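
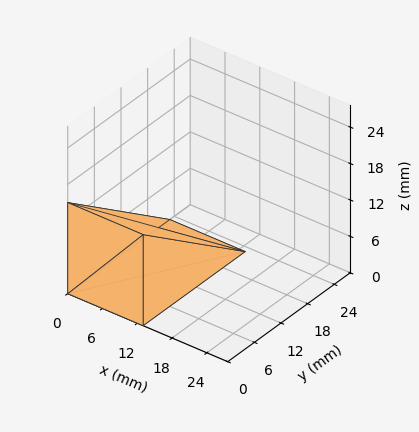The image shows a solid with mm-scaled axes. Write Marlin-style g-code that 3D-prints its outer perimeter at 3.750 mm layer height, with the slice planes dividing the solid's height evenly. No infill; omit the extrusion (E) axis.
Reading the render: the shape is a wedge (ramp): 13 × 23 mm base, rising to 15 mm along the y=0 edge and sloping linearly to z=0 at y=23 (dimensions read to the nearest mm from the axis ticks). For the g-code, the solid's height is divided into equal slices at the stated Δz and each level perimeter traced with G1 moves after a G0 lift.

; perimeter-only toolpath
G21 ; units = mm
G90 ; absolute positioning
G28 ; home
; layer 1
G0 Z3.750
G0 X0.000 Y0.000
G1 X13.000 Y0.000
G1 X13.000 Y17.250
G1 X0.000 Y17.250
G1 X0.000 Y0.000
; layer 2
G0 Z7.500
G0 X0.000 Y0.000
G1 X13.000 Y0.000
G1 X13.000 Y11.500
G1 X0.000 Y11.500
G1 X0.000 Y0.000
; layer 3
G0 Z11.250
G0 X0.000 Y0.000
G1 X13.000 Y0.000
G1 X13.000 Y5.750
G1 X0.000 Y5.750
G1 X0.000 Y0.000
M2 ; end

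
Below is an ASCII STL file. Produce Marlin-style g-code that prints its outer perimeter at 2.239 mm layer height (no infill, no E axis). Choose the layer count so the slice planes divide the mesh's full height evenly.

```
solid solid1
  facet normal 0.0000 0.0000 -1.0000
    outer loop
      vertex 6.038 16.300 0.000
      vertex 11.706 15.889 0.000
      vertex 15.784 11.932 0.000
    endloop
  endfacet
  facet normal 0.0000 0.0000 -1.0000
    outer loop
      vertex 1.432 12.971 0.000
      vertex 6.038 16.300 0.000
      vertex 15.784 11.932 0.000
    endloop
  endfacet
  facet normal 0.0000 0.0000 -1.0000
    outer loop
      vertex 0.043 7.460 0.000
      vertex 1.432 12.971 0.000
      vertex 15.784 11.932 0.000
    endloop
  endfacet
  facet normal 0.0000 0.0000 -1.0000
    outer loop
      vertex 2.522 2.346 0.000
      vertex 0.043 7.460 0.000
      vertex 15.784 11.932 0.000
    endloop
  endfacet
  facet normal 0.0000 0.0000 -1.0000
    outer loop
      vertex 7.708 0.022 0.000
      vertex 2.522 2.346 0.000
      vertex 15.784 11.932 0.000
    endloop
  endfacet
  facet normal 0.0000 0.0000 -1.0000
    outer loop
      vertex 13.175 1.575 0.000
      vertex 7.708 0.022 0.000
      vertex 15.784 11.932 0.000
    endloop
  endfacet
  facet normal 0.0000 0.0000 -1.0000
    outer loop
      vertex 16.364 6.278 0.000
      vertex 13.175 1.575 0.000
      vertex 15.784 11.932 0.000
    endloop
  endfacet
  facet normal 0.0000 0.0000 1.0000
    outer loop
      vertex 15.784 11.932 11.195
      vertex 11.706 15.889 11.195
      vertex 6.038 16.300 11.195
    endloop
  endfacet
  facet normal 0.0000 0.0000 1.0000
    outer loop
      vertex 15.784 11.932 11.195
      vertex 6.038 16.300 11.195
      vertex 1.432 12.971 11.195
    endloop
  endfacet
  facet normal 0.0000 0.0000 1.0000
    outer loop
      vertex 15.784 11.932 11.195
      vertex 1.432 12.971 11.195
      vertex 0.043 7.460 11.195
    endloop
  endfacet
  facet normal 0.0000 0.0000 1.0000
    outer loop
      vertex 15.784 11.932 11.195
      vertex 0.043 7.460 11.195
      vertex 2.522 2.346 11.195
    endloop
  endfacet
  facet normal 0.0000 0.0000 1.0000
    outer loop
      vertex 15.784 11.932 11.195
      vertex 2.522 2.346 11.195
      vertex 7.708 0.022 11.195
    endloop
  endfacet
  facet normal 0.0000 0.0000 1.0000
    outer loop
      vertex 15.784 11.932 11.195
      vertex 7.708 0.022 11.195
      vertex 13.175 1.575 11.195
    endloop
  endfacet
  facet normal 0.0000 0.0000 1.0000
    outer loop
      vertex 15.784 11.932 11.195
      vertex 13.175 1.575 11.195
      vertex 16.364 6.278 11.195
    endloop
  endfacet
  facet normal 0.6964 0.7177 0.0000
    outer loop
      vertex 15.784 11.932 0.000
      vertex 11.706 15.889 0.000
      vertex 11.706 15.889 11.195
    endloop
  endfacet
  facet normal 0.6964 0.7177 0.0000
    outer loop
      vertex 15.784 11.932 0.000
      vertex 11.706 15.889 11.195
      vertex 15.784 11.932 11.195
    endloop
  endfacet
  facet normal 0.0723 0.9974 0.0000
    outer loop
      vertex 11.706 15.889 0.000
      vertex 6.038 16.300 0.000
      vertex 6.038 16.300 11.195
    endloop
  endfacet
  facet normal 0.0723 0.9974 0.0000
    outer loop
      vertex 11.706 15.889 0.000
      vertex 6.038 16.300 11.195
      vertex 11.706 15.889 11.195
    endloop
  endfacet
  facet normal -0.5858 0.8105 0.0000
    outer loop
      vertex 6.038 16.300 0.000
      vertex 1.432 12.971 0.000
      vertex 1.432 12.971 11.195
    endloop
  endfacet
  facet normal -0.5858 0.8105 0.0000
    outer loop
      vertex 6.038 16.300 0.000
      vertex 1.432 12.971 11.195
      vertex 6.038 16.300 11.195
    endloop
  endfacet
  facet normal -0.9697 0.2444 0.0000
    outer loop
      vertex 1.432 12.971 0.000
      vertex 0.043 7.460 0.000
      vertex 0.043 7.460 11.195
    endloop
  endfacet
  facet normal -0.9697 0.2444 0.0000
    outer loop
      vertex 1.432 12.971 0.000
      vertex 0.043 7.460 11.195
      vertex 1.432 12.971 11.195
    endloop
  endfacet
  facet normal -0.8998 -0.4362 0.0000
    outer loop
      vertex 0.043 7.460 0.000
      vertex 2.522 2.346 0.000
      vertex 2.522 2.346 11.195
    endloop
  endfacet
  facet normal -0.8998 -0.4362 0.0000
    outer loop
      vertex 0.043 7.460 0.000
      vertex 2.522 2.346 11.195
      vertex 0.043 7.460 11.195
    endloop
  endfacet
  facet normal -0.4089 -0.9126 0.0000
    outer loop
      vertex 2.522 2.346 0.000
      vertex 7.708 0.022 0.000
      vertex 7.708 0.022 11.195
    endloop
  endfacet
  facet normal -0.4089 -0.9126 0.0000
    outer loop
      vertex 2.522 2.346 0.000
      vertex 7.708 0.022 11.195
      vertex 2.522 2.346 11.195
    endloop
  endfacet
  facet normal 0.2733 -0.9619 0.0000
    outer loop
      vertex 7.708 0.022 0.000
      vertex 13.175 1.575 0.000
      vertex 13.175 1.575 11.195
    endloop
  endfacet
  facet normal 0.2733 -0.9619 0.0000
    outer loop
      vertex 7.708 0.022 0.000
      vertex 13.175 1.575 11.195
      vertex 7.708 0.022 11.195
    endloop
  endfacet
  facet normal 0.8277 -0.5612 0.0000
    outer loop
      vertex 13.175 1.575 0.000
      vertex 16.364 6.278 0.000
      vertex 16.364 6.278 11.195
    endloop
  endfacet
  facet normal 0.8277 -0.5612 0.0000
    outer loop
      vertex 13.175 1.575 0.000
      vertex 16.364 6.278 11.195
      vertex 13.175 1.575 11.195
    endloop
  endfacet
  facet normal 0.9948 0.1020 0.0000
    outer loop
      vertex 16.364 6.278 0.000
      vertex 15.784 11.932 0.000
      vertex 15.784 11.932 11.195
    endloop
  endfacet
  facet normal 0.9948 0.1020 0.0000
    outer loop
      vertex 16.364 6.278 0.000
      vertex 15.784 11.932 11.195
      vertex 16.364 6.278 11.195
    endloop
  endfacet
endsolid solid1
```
; perimeter-only toolpath
G21 ; units = mm
G90 ; absolute positioning
G28 ; home
; layer 1
G0 Z2.239
G0 X15.784 Y11.932
G1 X11.706 Y15.889
G1 X6.038 Y16.300
G1 X1.432 Y12.971
G1 X0.043 Y7.460
G1 X2.522 Y2.346
G1 X7.708 Y0.022
G1 X13.175 Y1.575
G1 X16.364 Y6.278
G1 X15.784 Y11.932
; layer 2
G0 Z4.478
G0 X15.784 Y11.932
G1 X11.706 Y15.889
G1 X6.038 Y16.300
G1 X1.432 Y12.971
G1 X0.043 Y7.460
G1 X2.522 Y2.346
G1 X7.708 Y0.022
G1 X13.175 Y1.575
G1 X16.364 Y6.278
G1 X15.784 Y11.932
; layer 3
G0 Z6.717
G0 X15.784 Y11.932
G1 X11.706 Y15.889
G1 X6.038 Y16.300
G1 X1.432 Y12.971
G1 X0.043 Y7.460
G1 X2.522 Y2.346
G1 X7.708 Y0.022
G1 X13.175 Y1.575
G1 X16.364 Y6.278
G1 X15.784 Y11.932
; layer 4
G0 Z8.956
G0 X15.784 Y11.932
G1 X11.706 Y15.889
G1 X6.038 Y16.300
G1 X1.432 Y12.971
G1 X0.043 Y7.460
G1 X2.522 Y2.346
G1 X7.708 Y0.022
G1 X13.175 Y1.575
G1 X16.364 Y6.278
G1 X15.784 Y11.932
; layer 5
G0 Z11.195
G0 X15.784 Y11.932
G1 X11.706 Y15.889
G1 X6.038 Y16.300
G1 X1.432 Y12.971
G1 X0.043 Y7.460
G1 X2.522 Y2.346
G1 X7.708 Y0.022
G1 X13.175 Y1.575
G1 X16.364 Y6.278
G1 X15.784 Y11.932
M2 ; end

The solid is a regular 9-sided prism (a cylinder approximated with 9 flat sides), circumscribed radius ≈ 8.31 mm, height ≈ 11.2 mm. Slicing at Δz = 2.239 mm — 5 equal slices spanning the solid's height, so layer i sits at z = i·h/5 — gives 5 non-empty perimeters. Each is a 9-segment closed polygon; G0 lifts to the layer z and rapids to the start vertex, then G1 traces the edges.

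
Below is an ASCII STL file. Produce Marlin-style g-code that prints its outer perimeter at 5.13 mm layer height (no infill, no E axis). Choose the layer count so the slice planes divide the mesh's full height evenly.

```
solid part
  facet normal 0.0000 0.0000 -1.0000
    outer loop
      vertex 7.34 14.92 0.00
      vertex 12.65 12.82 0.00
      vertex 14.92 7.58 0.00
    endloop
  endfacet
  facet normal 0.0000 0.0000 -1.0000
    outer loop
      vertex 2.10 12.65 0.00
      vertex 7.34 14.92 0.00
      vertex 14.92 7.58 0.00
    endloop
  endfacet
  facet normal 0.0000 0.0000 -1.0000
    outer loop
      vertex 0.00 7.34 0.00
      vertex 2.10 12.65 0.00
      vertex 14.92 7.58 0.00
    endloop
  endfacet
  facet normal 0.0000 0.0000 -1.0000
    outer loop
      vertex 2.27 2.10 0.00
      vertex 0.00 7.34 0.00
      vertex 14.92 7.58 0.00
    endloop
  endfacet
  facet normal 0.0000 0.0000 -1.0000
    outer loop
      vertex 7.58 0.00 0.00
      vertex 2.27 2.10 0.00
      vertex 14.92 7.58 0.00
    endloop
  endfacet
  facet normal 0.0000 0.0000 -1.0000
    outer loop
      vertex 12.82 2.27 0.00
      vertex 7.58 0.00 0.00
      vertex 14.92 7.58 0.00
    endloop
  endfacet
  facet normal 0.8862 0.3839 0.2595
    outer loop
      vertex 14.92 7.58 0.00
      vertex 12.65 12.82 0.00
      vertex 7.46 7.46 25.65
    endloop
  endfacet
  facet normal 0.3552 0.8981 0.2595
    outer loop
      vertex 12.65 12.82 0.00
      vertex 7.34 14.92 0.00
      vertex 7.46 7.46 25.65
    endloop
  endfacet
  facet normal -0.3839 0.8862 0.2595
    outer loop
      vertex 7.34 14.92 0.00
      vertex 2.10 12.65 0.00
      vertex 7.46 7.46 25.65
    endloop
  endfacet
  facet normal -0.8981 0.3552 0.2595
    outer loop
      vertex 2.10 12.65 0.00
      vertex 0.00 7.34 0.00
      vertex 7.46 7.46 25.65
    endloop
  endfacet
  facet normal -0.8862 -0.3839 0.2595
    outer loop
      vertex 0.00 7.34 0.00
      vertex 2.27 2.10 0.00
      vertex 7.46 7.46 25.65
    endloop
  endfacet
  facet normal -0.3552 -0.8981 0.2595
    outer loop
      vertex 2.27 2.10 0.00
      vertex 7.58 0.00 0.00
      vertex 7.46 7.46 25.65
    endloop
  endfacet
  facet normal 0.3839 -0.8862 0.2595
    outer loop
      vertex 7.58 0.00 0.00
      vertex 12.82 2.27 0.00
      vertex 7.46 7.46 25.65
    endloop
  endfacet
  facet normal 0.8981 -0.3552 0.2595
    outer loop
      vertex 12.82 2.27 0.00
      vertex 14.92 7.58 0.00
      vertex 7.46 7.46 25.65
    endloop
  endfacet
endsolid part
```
; perimeter-only toolpath
G21 ; units = mm
G90 ; absolute positioning
G28 ; home
; layer 1
G0 Z5.13
G0 X13.43 Y7.56
G1 X11.61 Y11.75
G1 X7.36 Y13.43
G1 X3.17 Y11.61
G1 X1.49 Y7.36
G1 X3.31 Y3.17
G1 X7.56 Y1.49
G1 X11.75 Y3.31
G1 X13.43 Y7.56
; layer 2
G0 Z10.26
G0 X11.94 Y7.53
G1 X10.57 Y10.68
G1 X7.39 Y11.94
G1 X4.24 Y10.57
G1 X2.98 Y7.39
G1 X4.35 Y4.24
G1 X7.53 Y2.98
G1 X10.68 Y4.35
G1 X11.94 Y7.53
; layer 3
G0 Z15.39
G0 X10.44 Y7.51
G1 X9.54 Y9.60
G1 X7.41 Y10.44
G1 X5.32 Y9.54
G1 X4.48 Y7.41
G1 X5.38 Y5.32
G1 X7.51 Y4.48
G1 X9.60 Y5.38
G1 X10.44 Y7.51
; layer 4
G0 Z20.52
G0 X8.95 Y7.48
G1 X8.50 Y8.53
G1 X7.44 Y8.95
G1 X6.39 Y8.50
G1 X5.97 Y7.44
G1 X6.42 Y6.39
G1 X7.48 Y5.97
G1 X8.53 Y6.42
G1 X8.95 Y7.48
M2 ; end

The solid is a regular 8-sided pyramid, base circumscribed radius ≈ 7.46 mm, apex at z ≈ 25.6 mm. Slicing at Δz = 5.13 mm — 5 equal slices spanning the solid's height, so layer i sits at z = i·h/5 — gives 4 non-empty perimeters. Each is a 8-segment closed polygon; G0 lifts to the layer z and rapids to the start vertex, then G1 traces the edges. The cross-section shrinks linearly with z (the slice at the apex is degenerate and omitted).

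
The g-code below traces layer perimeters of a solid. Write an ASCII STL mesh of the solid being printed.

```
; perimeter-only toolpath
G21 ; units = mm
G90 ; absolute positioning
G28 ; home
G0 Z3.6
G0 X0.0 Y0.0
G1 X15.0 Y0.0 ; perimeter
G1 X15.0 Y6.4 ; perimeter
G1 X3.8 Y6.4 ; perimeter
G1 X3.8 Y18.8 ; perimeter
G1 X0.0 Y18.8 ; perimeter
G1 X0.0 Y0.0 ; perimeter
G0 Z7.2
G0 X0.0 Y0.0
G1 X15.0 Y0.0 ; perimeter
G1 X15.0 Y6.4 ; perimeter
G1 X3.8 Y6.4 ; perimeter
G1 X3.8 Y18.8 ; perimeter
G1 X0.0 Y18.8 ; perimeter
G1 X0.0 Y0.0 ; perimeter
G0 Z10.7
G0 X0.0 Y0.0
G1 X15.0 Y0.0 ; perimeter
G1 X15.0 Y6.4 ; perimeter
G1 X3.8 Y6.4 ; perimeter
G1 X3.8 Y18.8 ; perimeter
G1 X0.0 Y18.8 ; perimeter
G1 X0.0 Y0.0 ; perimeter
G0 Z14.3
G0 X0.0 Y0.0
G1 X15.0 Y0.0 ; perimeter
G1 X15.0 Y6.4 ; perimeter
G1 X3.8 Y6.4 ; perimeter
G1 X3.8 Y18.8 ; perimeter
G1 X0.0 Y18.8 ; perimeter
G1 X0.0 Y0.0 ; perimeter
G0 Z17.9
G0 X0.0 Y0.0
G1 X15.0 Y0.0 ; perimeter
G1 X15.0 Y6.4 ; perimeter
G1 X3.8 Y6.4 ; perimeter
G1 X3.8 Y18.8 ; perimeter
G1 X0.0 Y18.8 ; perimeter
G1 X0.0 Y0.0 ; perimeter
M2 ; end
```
solid part
  facet normal 0.0000 0.0000 -1.0000
    outer loop
      vertex 15.0 6.4 0.0
      vertex 15.0 0.0 0.0
      vertex 0.0 0.0 0.0
    endloop
  endfacet
  facet normal 0.0000 0.0000 -1.0000
    outer loop
      vertex 3.8 6.4 0.0
      vertex 15.0 6.4 0.0
      vertex 0.0 0.0 0.0
    endloop
  endfacet
  facet normal 0.0000 0.0000 -1.0000
    outer loop
      vertex 3.8 18.8 0.0
      vertex 3.8 6.4 0.0
      vertex 0.0 0.0 0.0
    endloop
  endfacet
  facet normal 0.0000 0.0000 -1.0000
    outer loop
      vertex 0.0 18.8 0.0
      vertex 3.8 18.8 0.0
      vertex 0.0 0.0 0.0
    endloop
  endfacet
  facet normal 0.0000 0.0000 1.0000
    outer loop
      vertex 0.0 0.0 17.9
      vertex 15.0 0.0 17.9
      vertex 15.0 6.4 17.9
    endloop
  endfacet
  facet normal 0.0000 0.0000 1.0000
    outer loop
      vertex 0.0 0.0 17.9
      vertex 15.0 6.4 17.9
      vertex 3.8 6.4 17.9
    endloop
  endfacet
  facet normal 0.0000 0.0000 1.0000
    outer loop
      vertex 0.0 0.0 17.9
      vertex 3.8 6.4 17.9
      vertex 3.8 18.8 17.9
    endloop
  endfacet
  facet normal 0.0000 0.0000 1.0000
    outer loop
      vertex 0.0 0.0 17.9
      vertex 3.8 18.8 17.9
      vertex 0.0 18.8 17.9
    endloop
  endfacet
  facet normal 0.0000 -1.0000 0.0000
    outer loop
      vertex 0.0 0.0 0.0
      vertex 15.0 0.0 0.0
      vertex 15.0 0.0 17.9
    endloop
  endfacet
  facet normal 0.0000 -1.0000 0.0000
    outer loop
      vertex 0.0 0.0 0.0
      vertex 15.0 0.0 17.9
      vertex 0.0 0.0 17.9
    endloop
  endfacet
  facet normal 1.0000 0.0000 0.0000
    outer loop
      vertex 15.0 0.0 0.0
      vertex 15.0 6.4 0.0
      vertex 15.0 6.4 17.9
    endloop
  endfacet
  facet normal 1.0000 0.0000 0.0000
    outer loop
      vertex 15.0 0.0 0.0
      vertex 15.0 6.4 17.9
      vertex 15.0 0.0 17.9
    endloop
  endfacet
  facet normal 0.0000 1.0000 0.0000
    outer loop
      vertex 15.0 6.4 0.0
      vertex 3.8 6.4 0.0
      vertex 3.8 6.4 17.9
    endloop
  endfacet
  facet normal 0.0000 1.0000 0.0000
    outer loop
      vertex 15.0 6.4 0.0
      vertex 3.8 6.4 17.9
      vertex 15.0 6.4 17.9
    endloop
  endfacet
  facet normal 1.0000 0.0000 0.0000
    outer loop
      vertex 3.8 6.4 0.0
      vertex 3.8 18.8 0.0
      vertex 3.8 18.8 17.9
    endloop
  endfacet
  facet normal 1.0000 0.0000 0.0000
    outer loop
      vertex 3.8 6.4 0.0
      vertex 3.8 18.8 17.9
      vertex 3.8 6.4 17.9
    endloop
  endfacet
  facet normal 0.0000 1.0000 0.0000
    outer loop
      vertex 3.8 18.8 0.0
      vertex 0.0 18.8 0.0
      vertex 0.0 18.8 17.9
    endloop
  endfacet
  facet normal 0.0000 1.0000 0.0000
    outer loop
      vertex 3.8 18.8 0.0
      vertex 0.0 18.8 17.9
      vertex 3.8 18.8 17.9
    endloop
  endfacet
  facet normal -1.0000 0.0000 0.0000
    outer loop
      vertex 0.0 18.8 0.0
      vertex 0.0 0.0 0.0
      vertex 0.0 0.0 17.9
    endloop
  endfacet
  facet normal -1.0000 0.0000 0.0000
    outer loop
      vertex 0.0 18.8 0.0
      vertex 0.0 0.0 17.9
      vertex 0.0 18.8 17.9
    endloop
  endfacet
endsolid part

The G0 Z moves step by Δz≈3.6 mm. Every layer's G1 loop is the same polygon, so the solid is a straight extrusion of it from z=0 to z≈17.9. Closing with flat bottom and top caps and triangulating gives 20 facets — an L-shaped prism: outer 15 × 18.8 mm, arm thicknesses ≈ 6.4 mm (horizontal) and 3.8 mm (vertical), extruded 17.9 mm in z.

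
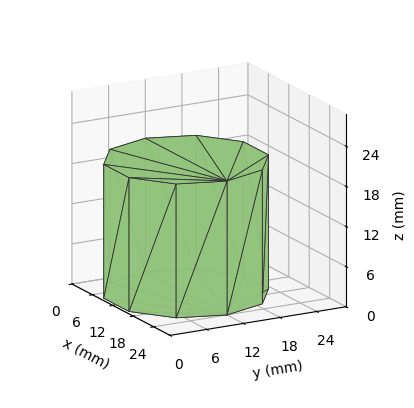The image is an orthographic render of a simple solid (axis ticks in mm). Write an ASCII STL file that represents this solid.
Reading the render: the shape is a regular 10-sided prism (a cylinder approximated with 10 flat sides), circumscribed radius ≈ 12 mm, height ≈ 20 mm (dimensions read to the nearest mm from the axis ticks). For the STL, each face is triangulated and given an outward normal.

solid part
  facet normal 0.0000 0.0000 -1.0000
    outer loop
      vertex 15.71 23.41 0.00
      vertex 21.71 19.05 0.00
      vertex 24.00 12.00 0.00
    endloop
  endfacet
  facet normal 0.0000 0.0000 -1.0000
    outer loop
      vertex 8.29 23.41 0.00
      vertex 15.71 23.41 0.00
      vertex 24.00 12.00 0.00
    endloop
  endfacet
  facet normal 0.0000 0.0000 -1.0000
    outer loop
      vertex 2.29 19.05 0.00
      vertex 8.29 23.41 0.00
      vertex 24.00 12.00 0.00
    endloop
  endfacet
  facet normal 0.0000 0.0000 -1.0000
    outer loop
      vertex 0.00 12.00 0.00
      vertex 2.29 19.05 0.00
      vertex 24.00 12.00 0.00
    endloop
  endfacet
  facet normal 0.0000 0.0000 -1.0000
    outer loop
      vertex 2.29 4.95 0.00
      vertex 0.00 12.00 0.00
      vertex 24.00 12.00 0.00
    endloop
  endfacet
  facet normal 0.0000 0.0000 -1.0000
    outer loop
      vertex 8.29 0.59 0.00
      vertex 2.29 4.95 0.00
      vertex 24.00 12.00 0.00
    endloop
  endfacet
  facet normal 0.0000 0.0000 -1.0000
    outer loop
      vertex 15.71 0.59 0.00
      vertex 8.29 0.59 0.00
      vertex 24.00 12.00 0.00
    endloop
  endfacet
  facet normal 0.0000 0.0000 -1.0000
    outer loop
      vertex 21.71 4.95 0.00
      vertex 15.71 0.59 0.00
      vertex 24.00 12.00 0.00
    endloop
  endfacet
  facet normal 0.0000 0.0000 1.0000
    outer loop
      vertex 24.00 12.00 20.00
      vertex 21.71 19.05 20.00
      vertex 15.71 23.41 20.00
    endloop
  endfacet
  facet normal 0.0000 0.0000 1.0000
    outer loop
      vertex 24.00 12.00 20.00
      vertex 15.71 23.41 20.00
      vertex 8.29 23.41 20.00
    endloop
  endfacet
  facet normal 0.0000 0.0000 1.0000
    outer loop
      vertex 24.00 12.00 20.00
      vertex 8.29 23.41 20.00
      vertex 2.29 19.05 20.00
    endloop
  endfacet
  facet normal 0.0000 0.0000 1.0000
    outer loop
      vertex 24.00 12.00 20.00
      vertex 2.29 19.05 20.00
      vertex 0.00 12.00 20.00
    endloop
  endfacet
  facet normal 0.0000 0.0000 1.0000
    outer loop
      vertex 24.00 12.00 20.00
      vertex 0.00 12.00 20.00
      vertex 2.29 4.95 20.00
    endloop
  endfacet
  facet normal 0.0000 0.0000 1.0000
    outer loop
      vertex 24.00 12.00 20.00
      vertex 2.29 4.95 20.00
      vertex 8.29 0.59 20.00
    endloop
  endfacet
  facet normal 0.0000 0.0000 1.0000
    outer loop
      vertex 24.00 12.00 20.00
      vertex 8.29 0.59 20.00
      vertex 15.71 0.59 20.00
    endloop
  endfacet
  facet normal 0.0000 0.0000 1.0000
    outer loop
      vertex 24.00 12.00 20.00
      vertex 15.71 0.59 20.00
      vertex 21.71 4.95 20.00
    endloop
  endfacet
  facet normal 0.9511 0.3089 0.0000
    outer loop
      vertex 24.00 12.00 0.00
      vertex 21.71 19.05 0.00
      vertex 21.71 19.05 20.00
    endloop
  endfacet
  facet normal 0.9511 0.3089 0.0000
    outer loop
      vertex 24.00 12.00 0.00
      vertex 21.71 19.05 20.00
      vertex 24.00 12.00 20.00
    endloop
  endfacet
  facet normal 0.5879 0.8090 0.0000
    outer loop
      vertex 21.71 19.05 0.00
      vertex 15.71 23.41 0.00
      vertex 15.71 23.41 20.00
    endloop
  endfacet
  facet normal 0.5879 0.8090 0.0000
    outer loop
      vertex 21.71 19.05 0.00
      vertex 15.71 23.41 20.00
      vertex 21.71 19.05 20.00
    endloop
  endfacet
  facet normal 0.0000 1.0000 0.0000
    outer loop
      vertex 15.71 23.41 0.00
      vertex 8.29 23.41 0.00
      vertex 8.29 23.41 20.00
    endloop
  endfacet
  facet normal 0.0000 1.0000 0.0000
    outer loop
      vertex 15.71 23.41 0.00
      vertex 8.29 23.41 20.00
      vertex 15.71 23.41 20.00
    endloop
  endfacet
  facet normal -0.5879 0.8090 0.0000
    outer loop
      vertex 8.29 23.41 0.00
      vertex 2.29 19.05 0.00
      vertex 2.29 19.05 20.00
    endloop
  endfacet
  facet normal -0.5879 0.8090 0.0000
    outer loop
      vertex 8.29 23.41 0.00
      vertex 2.29 19.05 20.00
      vertex 8.29 23.41 20.00
    endloop
  endfacet
  facet normal -0.9511 0.3089 0.0000
    outer loop
      vertex 2.29 19.05 0.00
      vertex 0.00 12.00 0.00
      vertex 0.00 12.00 20.00
    endloop
  endfacet
  facet normal -0.9511 0.3089 0.0000
    outer loop
      vertex 2.29 19.05 0.00
      vertex 0.00 12.00 20.00
      vertex 2.29 19.05 20.00
    endloop
  endfacet
  facet normal -0.9511 -0.3089 0.0000
    outer loop
      vertex 0.00 12.00 0.00
      vertex 2.29 4.95 0.00
      vertex 2.29 4.95 20.00
    endloop
  endfacet
  facet normal -0.9511 -0.3089 0.0000
    outer loop
      vertex 0.00 12.00 0.00
      vertex 2.29 4.95 20.00
      vertex 0.00 12.00 20.00
    endloop
  endfacet
  facet normal -0.5879 -0.8090 0.0000
    outer loop
      vertex 2.29 4.95 0.00
      vertex 8.29 0.59 0.00
      vertex 8.29 0.59 20.00
    endloop
  endfacet
  facet normal -0.5879 -0.8090 0.0000
    outer loop
      vertex 2.29 4.95 0.00
      vertex 8.29 0.59 20.00
      vertex 2.29 4.95 20.00
    endloop
  endfacet
  facet normal 0.0000 -1.0000 0.0000
    outer loop
      vertex 8.29 0.59 0.00
      vertex 15.71 0.59 0.00
      vertex 15.71 0.59 20.00
    endloop
  endfacet
  facet normal 0.0000 -1.0000 0.0000
    outer loop
      vertex 8.29 0.59 0.00
      vertex 15.71 0.59 20.00
      vertex 8.29 0.59 20.00
    endloop
  endfacet
  facet normal 0.5879 -0.8090 0.0000
    outer loop
      vertex 15.71 0.59 0.00
      vertex 21.71 4.95 0.00
      vertex 21.71 4.95 20.00
    endloop
  endfacet
  facet normal 0.5879 -0.8090 0.0000
    outer loop
      vertex 15.71 0.59 0.00
      vertex 21.71 4.95 20.00
      vertex 15.71 0.59 20.00
    endloop
  endfacet
  facet normal 0.9511 -0.3089 0.0000
    outer loop
      vertex 21.71 4.95 0.00
      vertex 24.00 12.00 0.00
      vertex 24.00 12.00 20.00
    endloop
  endfacet
  facet normal 0.9511 -0.3089 0.0000
    outer loop
      vertex 21.71 4.95 0.00
      vertex 24.00 12.00 20.00
      vertex 21.71 4.95 20.00
    endloop
  endfacet
endsolid part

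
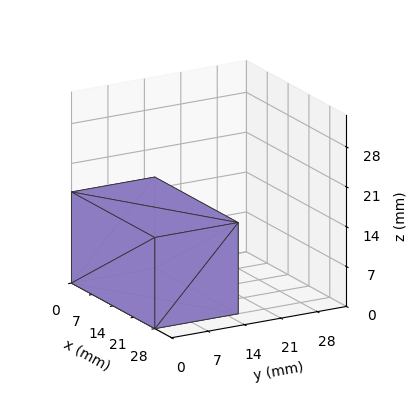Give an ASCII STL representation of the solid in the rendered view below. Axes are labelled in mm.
Reading the render: the shape is a rectangular box, roughly 28 × 16 mm footprint and 16 mm tall (dimensions read to the nearest mm from the axis ticks). For the STL, each face is triangulated and given an outward normal.

solid part
  facet normal 0.0000 0.0000 -1.0000
    outer loop
      vertex 28.00 16.00 0.00
      vertex 28.00 0.00 0.00
      vertex 0.00 0.00 0.00
    endloop
  endfacet
  facet normal 0.0000 0.0000 -1.0000
    outer loop
      vertex 0.00 16.00 0.00
      vertex 28.00 16.00 0.00
      vertex 0.00 0.00 0.00
    endloop
  endfacet
  facet normal 0.0000 0.0000 1.0000
    outer loop
      vertex 0.00 0.00 16.00
      vertex 28.00 0.00 16.00
      vertex 28.00 16.00 16.00
    endloop
  endfacet
  facet normal 0.0000 0.0000 1.0000
    outer loop
      vertex 0.00 0.00 16.00
      vertex 28.00 16.00 16.00
      vertex 0.00 16.00 16.00
    endloop
  endfacet
  facet normal 0.0000 -1.0000 0.0000
    outer loop
      vertex 0.00 0.00 0.00
      vertex 28.00 0.00 0.00
      vertex 28.00 0.00 16.00
    endloop
  endfacet
  facet normal 0.0000 -1.0000 0.0000
    outer loop
      vertex 0.00 0.00 0.00
      vertex 28.00 0.00 16.00
      vertex 0.00 0.00 16.00
    endloop
  endfacet
  facet normal 0.0000 1.0000 0.0000
    outer loop
      vertex 28.00 16.00 16.00
      vertex 28.00 16.00 0.00
      vertex 0.00 16.00 0.00
    endloop
  endfacet
  facet normal 0.0000 1.0000 0.0000
    outer loop
      vertex 0.00 16.00 16.00
      vertex 28.00 16.00 16.00
      vertex 0.00 16.00 0.00
    endloop
  endfacet
  facet normal -1.0000 0.0000 0.0000
    outer loop
      vertex 0.00 16.00 16.00
      vertex 0.00 16.00 0.00
      vertex 0.00 0.00 0.00
    endloop
  endfacet
  facet normal -1.0000 0.0000 0.0000
    outer loop
      vertex 0.00 0.00 16.00
      vertex 0.00 16.00 16.00
      vertex 0.00 0.00 0.00
    endloop
  endfacet
  facet normal 1.0000 0.0000 0.0000
    outer loop
      vertex 28.00 0.00 0.00
      vertex 28.00 16.00 0.00
      vertex 28.00 16.00 16.00
    endloop
  endfacet
  facet normal 1.0000 0.0000 0.0000
    outer loop
      vertex 28.00 0.00 0.00
      vertex 28.00 16.00 16.00
      vertex 28.00 0.00 16.00
    endloop
  endfacet
endsolid part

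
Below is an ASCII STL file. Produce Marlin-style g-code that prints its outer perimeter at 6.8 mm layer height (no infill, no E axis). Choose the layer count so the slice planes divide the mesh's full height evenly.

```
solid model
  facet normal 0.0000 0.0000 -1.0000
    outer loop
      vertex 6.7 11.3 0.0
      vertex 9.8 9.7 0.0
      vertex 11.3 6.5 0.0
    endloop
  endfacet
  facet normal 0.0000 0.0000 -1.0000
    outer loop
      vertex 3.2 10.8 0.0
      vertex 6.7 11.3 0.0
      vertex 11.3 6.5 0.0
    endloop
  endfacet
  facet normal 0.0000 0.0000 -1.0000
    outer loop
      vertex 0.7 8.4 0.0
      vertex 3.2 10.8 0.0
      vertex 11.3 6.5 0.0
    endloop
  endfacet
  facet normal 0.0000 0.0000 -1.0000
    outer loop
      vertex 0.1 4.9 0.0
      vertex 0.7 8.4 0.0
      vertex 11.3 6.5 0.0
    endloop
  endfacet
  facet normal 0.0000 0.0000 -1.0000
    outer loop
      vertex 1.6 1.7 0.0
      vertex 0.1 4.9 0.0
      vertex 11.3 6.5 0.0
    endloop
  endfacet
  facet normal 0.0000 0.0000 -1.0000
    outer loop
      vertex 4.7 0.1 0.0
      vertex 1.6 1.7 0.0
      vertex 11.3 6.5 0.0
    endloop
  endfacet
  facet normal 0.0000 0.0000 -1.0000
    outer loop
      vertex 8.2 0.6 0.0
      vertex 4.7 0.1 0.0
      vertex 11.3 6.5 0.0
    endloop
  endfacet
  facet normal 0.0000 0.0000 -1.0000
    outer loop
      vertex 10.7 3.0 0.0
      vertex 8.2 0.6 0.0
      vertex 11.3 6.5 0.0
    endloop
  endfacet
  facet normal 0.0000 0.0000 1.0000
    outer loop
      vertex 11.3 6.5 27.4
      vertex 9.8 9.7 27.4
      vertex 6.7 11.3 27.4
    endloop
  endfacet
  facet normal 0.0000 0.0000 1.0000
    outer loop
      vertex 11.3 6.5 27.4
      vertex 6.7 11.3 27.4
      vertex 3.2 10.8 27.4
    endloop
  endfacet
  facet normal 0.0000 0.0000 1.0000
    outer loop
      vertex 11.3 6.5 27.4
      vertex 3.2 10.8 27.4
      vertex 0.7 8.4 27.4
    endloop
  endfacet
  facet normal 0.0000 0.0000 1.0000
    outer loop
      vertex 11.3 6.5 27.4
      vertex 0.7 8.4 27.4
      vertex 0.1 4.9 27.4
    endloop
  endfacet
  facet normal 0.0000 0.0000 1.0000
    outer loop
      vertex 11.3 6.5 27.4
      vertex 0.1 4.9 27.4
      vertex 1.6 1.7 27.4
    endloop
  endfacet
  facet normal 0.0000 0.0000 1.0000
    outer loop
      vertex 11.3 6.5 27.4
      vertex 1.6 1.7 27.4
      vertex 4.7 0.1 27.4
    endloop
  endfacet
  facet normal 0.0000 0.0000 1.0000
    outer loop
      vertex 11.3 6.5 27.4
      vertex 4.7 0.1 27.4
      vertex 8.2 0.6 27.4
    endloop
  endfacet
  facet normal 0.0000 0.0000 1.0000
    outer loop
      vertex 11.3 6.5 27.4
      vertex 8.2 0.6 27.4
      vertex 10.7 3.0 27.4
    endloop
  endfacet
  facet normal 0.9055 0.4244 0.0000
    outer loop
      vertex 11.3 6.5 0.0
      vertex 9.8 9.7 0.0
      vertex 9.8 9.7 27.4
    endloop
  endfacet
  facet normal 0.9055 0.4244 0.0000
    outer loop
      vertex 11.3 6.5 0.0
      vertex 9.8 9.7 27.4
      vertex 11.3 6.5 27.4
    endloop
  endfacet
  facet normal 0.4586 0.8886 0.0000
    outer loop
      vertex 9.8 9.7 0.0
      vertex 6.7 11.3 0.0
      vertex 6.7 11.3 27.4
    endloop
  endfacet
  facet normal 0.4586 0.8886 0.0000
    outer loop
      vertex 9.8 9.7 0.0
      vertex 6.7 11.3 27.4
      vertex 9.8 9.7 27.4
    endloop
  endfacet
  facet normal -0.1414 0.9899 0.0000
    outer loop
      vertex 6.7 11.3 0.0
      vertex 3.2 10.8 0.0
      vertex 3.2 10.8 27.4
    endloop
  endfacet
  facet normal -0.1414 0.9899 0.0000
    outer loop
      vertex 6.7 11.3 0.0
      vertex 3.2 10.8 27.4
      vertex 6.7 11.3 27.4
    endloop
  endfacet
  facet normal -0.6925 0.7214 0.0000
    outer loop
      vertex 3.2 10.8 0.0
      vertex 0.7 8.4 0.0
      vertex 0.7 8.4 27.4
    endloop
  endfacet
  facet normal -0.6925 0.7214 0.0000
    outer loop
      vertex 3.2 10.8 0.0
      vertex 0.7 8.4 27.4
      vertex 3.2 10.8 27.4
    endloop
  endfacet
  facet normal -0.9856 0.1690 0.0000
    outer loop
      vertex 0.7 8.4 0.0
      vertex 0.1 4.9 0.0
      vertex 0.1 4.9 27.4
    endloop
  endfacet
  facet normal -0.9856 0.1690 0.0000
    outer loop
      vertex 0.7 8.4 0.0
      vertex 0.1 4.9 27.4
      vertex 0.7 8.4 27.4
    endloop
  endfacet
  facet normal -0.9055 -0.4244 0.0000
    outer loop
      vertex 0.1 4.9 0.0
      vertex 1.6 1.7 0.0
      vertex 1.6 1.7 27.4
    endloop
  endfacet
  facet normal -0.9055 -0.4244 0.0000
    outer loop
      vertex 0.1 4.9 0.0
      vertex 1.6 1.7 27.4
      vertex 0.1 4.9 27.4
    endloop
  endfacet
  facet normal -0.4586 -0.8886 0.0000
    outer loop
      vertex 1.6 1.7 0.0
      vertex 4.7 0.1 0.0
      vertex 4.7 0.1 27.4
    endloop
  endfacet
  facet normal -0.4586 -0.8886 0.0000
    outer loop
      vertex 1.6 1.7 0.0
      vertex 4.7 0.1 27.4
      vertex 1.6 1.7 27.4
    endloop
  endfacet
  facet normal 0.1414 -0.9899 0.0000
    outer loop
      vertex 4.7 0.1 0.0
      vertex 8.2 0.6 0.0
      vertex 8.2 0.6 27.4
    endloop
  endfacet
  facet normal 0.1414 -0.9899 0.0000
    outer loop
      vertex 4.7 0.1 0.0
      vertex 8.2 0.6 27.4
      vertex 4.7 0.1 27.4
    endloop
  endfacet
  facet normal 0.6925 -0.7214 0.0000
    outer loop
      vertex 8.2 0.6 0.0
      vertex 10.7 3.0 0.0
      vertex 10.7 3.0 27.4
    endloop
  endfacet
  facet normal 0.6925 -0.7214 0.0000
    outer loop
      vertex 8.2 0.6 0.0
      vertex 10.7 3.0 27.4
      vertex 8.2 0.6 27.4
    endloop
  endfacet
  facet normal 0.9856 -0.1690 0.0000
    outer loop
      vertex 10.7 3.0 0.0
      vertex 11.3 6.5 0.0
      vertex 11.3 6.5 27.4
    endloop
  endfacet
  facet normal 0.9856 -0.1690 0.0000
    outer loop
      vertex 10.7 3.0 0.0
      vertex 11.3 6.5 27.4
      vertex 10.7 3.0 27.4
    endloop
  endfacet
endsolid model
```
; perimeter-only toolpath
G21 ; units = mm
G90 ; absolute positioning
G28 ; home
; layer 1
G0 Z6.8
G0 X11.3 Y6.5
G1 X9.8 Y9.7
G1 X6.7 Y11.3
G1 X3.2 Y10.8
G1 X0.7 Y8.4
G1 X0.1 Y4.9
G1 X1.6 Y1.7
G1 X4.7 Y0.1
G1 X8.2 Y0.6
G1 X10.7 Y3.0
G1 X11.3 Y6.5
; layer 2
G0 Z13.7
G0 X11.3 Y6.5
G1 X9.8 Y9.7
G1 X6.7 Y11.3
G1 X3.2 Y10.8
G1 X0.7 Y8.4
G1 X0.1 Y4.9
G1 X1.6 Y1.7
G1 X4.7 Y0.1
G1 X8.2 Y0.6
G1 X10.7 Y3.0
G1 X11.3 Y6.5
; layer 3
G0 Z20.5
G0 X11.3 Y6.5
G1 X9.8 Y9.7
G1 X6.7 Y11.3
G1 X3.2 Y10.8
G1 X0.7 Y8.4
G1 X0.1 Y4.9
G1 X1.6 Y1.7
G1 X4.7 Y0.1
G1 X8.2 Y0.6
G1 X10.7 Y3.0
G1 X11.3 Y6.5
; layer 4
G0 Z27.4
G0 X11.3 Y6.5
G1 X9.8 Y9.7
G1 X6.7 Y11.3
G1 X3.2 Y10.8
G1 X0.7 Y8.4
G1 X0.1 Y4.9
G1 X1.6 Y1.7
G1 X4.7 Y0.1
G1 X8.2 Y0.6
G1 X10.7 Y3.0
G1 X11.3 Y6.5
M2 ; end

The solid is a regular 10-sided prism (a cylinder approximated with 10 flat sides), circumscribed radius ≈ 5.7 mm, height ≈ 27.4 mm. Slicing at Δz = 6.8 mm — 4 equal slices spanning the solid's height, so layer i sits at z = i·h/4 — gives 4 non-empty perimeters. Each is a 10-segment closed polygon; G0 lifts to the layer z and rapids to the start vertex, then G1 traces the edges.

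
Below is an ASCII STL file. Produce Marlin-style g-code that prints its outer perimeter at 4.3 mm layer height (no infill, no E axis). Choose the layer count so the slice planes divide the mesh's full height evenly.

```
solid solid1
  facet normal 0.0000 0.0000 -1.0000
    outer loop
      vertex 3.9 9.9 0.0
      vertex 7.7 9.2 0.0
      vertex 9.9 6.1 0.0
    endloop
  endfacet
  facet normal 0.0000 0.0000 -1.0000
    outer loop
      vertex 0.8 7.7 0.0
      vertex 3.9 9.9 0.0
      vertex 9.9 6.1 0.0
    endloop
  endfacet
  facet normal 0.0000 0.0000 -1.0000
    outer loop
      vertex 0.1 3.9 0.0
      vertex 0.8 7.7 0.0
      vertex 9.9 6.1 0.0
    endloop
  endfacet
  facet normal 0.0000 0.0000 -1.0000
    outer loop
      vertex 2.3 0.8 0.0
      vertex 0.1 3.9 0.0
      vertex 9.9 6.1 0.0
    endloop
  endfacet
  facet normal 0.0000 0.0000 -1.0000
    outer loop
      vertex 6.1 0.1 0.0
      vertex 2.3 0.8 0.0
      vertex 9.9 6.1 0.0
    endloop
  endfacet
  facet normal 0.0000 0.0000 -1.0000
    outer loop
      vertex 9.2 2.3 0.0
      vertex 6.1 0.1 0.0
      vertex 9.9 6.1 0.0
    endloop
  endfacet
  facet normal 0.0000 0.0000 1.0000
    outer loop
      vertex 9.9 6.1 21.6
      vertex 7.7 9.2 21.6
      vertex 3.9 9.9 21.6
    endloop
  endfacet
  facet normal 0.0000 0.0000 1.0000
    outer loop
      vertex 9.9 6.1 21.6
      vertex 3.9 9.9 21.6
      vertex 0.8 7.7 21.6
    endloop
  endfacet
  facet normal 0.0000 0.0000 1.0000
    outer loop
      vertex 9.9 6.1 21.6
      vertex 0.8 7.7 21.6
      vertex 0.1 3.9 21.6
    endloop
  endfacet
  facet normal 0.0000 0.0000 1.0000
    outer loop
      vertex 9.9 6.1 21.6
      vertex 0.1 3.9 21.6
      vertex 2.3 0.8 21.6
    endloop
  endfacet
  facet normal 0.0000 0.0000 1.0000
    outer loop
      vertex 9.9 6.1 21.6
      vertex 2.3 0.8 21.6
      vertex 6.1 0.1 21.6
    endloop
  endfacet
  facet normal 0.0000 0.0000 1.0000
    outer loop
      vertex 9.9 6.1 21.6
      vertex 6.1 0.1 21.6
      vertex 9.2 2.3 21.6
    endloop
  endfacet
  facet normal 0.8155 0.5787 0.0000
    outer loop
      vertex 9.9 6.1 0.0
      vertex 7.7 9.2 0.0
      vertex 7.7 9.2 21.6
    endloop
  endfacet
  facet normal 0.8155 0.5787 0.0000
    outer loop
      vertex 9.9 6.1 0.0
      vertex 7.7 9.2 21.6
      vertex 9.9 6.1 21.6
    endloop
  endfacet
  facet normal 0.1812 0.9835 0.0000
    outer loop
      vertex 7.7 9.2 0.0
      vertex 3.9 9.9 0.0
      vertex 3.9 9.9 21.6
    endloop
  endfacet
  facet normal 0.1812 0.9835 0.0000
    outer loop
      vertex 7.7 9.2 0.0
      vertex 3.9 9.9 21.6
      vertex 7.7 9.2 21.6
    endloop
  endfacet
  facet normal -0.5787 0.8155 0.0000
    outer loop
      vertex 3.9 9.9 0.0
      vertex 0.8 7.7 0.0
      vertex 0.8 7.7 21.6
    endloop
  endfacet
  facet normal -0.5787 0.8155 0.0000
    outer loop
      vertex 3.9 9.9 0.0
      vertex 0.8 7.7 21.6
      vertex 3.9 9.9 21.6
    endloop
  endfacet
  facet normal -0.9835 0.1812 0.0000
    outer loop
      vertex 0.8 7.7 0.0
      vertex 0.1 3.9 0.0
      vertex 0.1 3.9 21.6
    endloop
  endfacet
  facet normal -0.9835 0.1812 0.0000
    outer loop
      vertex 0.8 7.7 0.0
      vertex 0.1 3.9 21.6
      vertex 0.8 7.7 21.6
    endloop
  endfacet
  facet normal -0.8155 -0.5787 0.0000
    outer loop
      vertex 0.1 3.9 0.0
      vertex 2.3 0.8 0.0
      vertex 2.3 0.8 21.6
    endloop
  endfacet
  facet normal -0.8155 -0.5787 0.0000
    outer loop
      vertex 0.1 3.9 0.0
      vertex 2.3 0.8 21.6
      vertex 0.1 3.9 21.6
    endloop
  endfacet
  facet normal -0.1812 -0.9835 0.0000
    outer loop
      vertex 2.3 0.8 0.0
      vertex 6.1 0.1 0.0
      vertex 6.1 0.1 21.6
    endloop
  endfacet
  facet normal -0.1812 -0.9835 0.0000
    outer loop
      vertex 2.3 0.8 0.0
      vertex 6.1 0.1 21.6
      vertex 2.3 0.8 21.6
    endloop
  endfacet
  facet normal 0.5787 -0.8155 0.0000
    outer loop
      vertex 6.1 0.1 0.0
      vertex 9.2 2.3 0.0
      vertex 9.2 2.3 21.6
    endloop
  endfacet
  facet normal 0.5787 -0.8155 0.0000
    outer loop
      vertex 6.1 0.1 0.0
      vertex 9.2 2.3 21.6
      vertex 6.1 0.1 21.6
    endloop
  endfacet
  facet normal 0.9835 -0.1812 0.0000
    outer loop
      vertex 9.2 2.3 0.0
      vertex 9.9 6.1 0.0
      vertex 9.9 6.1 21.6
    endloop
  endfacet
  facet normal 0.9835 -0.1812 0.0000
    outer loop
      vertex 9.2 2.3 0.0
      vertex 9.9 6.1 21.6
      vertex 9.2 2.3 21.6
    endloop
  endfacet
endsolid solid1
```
; perimeter-only toolpath
G21 ; units = mm
G90 ; absolute positioning
G28 ; home
; layer 1
G0 Z4.3
G0 X9.9 Y6.1
G1 X7.7 Y9.2
G1 X3.9 Y9.9
G1 X0.8 Y7.7
G1 X0.1 Y3.9
G1 X2.3 Y0.8
G1 X6.1 Y0.1
G1 X9.2 Y2.3
G1 X9.9 Y6.1
; layer 2
G0 Z8.6
G0 X9.9 Y6.1
G1 X7.7 Y9.2
G1 X3.9 Y9.9
G1 X0.8 Y7.7
G1 X0.1 Y3.9
G1 X2.3 Y0.8
G1 X6.1 Y0.1
G1 X9.2 Y2.3
G1 X9.9 Y6.1
; layer 3
G0 Z13.0
G0 X9.9 Y6.1
G1 X7.7 Y9.2
G1 X3.9 Y9.9
G1 X0.8 Y7.7
G1 X0.1 Y3.9
G1 X2.3 Y0.8
G1 X6.1 Y0.1
G1 X9.2 Y2.3
G1 X9.9 Y6.1
; layer 4
G0 Z17.3
G0 X9.9 Y6.1
G1 X7.7 Y9.2
G1 X3.9 Y9.9
G1 X0.8 Y7.7
G1 X0.1 Y3.9
G1 X2.3 Y0.8
G1 X6.1 Y0.1
G1 X9.2 Y2.3
G1 X9.9 Y6.1
; layer 5
G0 Z21.6
G0 X9.9 Y6.1
G1 X7.7 Y9.2
G1 X3.9 Y9.9
G1 X0.8 Y7.7
G1 X0.1 Y3.9
G1 X2.3 Y0.8
G1 X6.1 Y0.1
G1 X9.2 Y2.3
G1 X9.9 Y6.1
M2 ; end

The solid is a regular 8-sided prism (a cylinder approximated with 8 flat sides), circumscribed radius ≈ 5 mm, height ≈ 21.6 mm. Slicing at Δz = 4.3 mm — 5 equal slices spanning the solid's height, so layer i sits at z = i·h/5 — gives 5 non-empty perimeters. Each is a 8-segment closed polygon; G0 lifts to the layer z and rapids to the start vertex, then G1 traces the edges.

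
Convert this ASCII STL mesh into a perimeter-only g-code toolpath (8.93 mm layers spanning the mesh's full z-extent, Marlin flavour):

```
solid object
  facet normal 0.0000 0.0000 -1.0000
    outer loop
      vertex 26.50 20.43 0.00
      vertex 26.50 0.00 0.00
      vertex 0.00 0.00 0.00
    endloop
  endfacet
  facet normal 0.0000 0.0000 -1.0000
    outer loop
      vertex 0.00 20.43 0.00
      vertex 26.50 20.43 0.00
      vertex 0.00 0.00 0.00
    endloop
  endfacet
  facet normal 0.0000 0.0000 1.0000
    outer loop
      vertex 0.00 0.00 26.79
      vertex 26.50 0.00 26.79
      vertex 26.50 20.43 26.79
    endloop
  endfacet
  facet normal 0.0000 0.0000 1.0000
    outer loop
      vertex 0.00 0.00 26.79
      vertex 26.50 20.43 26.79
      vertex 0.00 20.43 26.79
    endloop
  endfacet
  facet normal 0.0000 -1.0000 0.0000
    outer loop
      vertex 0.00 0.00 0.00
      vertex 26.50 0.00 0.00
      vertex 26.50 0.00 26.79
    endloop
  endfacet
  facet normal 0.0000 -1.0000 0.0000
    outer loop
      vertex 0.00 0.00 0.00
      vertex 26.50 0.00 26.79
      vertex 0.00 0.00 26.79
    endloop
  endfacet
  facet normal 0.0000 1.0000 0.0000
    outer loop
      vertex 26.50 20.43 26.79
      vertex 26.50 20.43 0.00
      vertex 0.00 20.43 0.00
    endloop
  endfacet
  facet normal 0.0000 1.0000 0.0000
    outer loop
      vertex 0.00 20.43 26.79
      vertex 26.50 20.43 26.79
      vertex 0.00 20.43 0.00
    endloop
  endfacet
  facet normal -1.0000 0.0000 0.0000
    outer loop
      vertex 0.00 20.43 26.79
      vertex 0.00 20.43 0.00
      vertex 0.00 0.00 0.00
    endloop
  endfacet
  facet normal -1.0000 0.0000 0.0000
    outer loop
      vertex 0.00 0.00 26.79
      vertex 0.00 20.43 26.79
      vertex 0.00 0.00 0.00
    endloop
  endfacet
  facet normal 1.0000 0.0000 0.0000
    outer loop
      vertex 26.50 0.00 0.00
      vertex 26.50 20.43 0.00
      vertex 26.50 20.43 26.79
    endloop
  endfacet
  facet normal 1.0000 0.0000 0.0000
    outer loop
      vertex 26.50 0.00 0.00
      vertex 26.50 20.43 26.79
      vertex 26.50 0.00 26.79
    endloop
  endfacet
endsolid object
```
; perimeter-only toolpath
G21 ; units = mm
G90 ; absolute positioning
G28 ; home
; layer 1
G0 Z8.93
G0 X0.00 Y0.00
G1 X26.50 Y0.00
G1 X26.50 Y20.43
G1 X0.00 Y20.43
G1 X0.00 Y0.00
; layer 2
G0 Z17.86
G0 X0.00 Y0.00
G1 X26.50 Y0.00
G1 X26.50 Y20.43
G1 X0.00 Y20.43
G1 X0.00 Y0.00
; layer 3
G0 Z26.79
G0 X0.00 Y0.00
G1 X26.50 Y0.00
G1 X26.50 Y20.43
G1 X0.00 Y20.43
G1 X0.00 Y0.00
M2 ; end

The solid is a rectangular box, roughly 26.5 × 20.4 mm footprint and 26.8 mm tall. Slicing at Δz = 8.93 mm — 3 equal slices spanning the solid's height, so layer i sits at z = i·h/3 — gives 3 non-empty perimeters. Each is a 4-segment closed polygon; G0 lifts to the layer z and rapids to the start vertex, then G1 traces the edges.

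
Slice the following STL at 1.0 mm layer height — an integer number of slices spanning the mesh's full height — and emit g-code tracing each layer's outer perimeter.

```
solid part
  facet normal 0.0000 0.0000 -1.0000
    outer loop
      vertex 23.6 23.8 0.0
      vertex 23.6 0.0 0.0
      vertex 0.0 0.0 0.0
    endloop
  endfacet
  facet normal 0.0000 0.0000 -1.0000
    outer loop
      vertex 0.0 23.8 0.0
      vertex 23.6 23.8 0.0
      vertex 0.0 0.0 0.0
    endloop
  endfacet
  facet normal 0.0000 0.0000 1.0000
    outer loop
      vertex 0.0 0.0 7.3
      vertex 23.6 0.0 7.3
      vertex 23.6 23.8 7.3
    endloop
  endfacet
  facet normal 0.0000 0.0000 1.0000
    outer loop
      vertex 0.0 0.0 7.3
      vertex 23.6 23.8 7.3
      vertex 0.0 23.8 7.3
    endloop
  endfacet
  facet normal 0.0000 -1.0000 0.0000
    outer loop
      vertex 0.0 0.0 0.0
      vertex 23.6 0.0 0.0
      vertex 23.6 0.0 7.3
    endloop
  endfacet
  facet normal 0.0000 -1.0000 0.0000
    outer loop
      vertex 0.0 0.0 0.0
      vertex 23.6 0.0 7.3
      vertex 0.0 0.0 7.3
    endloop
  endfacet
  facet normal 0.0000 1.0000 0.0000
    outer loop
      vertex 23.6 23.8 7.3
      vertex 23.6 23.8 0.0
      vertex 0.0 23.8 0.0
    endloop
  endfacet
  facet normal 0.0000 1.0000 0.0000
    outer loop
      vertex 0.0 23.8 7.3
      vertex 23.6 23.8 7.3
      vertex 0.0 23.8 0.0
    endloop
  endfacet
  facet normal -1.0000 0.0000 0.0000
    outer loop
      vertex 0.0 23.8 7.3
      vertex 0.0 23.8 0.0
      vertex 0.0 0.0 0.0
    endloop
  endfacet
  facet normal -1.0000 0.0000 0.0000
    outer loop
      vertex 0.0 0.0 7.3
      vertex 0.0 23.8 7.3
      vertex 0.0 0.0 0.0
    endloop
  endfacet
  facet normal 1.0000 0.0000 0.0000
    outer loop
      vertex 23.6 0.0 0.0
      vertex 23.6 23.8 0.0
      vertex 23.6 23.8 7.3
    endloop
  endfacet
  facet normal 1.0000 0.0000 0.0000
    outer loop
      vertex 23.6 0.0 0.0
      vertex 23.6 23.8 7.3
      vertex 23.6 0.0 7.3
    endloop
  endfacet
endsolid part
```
; perimeter-only toolpath
G21 ; units = mm
G90 ; absolute positioning
G28 ; home
; layer 1
G0 Z1.0
G0 X0.0 Y0.0
G1 X23.6 Y0.0
G1 X23.6 Y23.8
G1 X0.0 Y23.8
G1 X0.0 Y0.0
; layer 2
G0 Z2.1
G0 X0.0 Y0.0
G1 X23.6 Y0.0
G1 X23.6 Y23.8
G1 X0.0 Y23.8
G1 X0.0 Y0.0
; layer 3
G0 Z3.1
G0 X0.0 Y0.0
G1 X23.6 Y0.0
G1 X23.6 Y23.8
G1 X0.0 Y23.8
G1 X0.0 Y0.0
; layer 4
G0 Z4.2
G0 X0.0 Y0.0
G1 X23.6 Y0.0
G1 X23.6 Y23.8
G1 X0.0 Y23.8
G1 X0.0 Y0.0
; layer 5
G0 Z5.2
G0 X0.0 Y0.0
G1 X23.6 Y0.0
G1 X23.6 Y23.8
G1 X0.0 Y23.8
G1 X0.0 Y0.0
; layer 6
G0 Z6.3
G0 X0.0 Y0.0
G1 X23.6 Y0.0
G1 X23.6 Y23.8
G1 X0.0 Y23.8
G1 X0.0 Y0.0
; layer 7
G0 Z7.3
G0 X0.0 Y0.0
G1 X23.6 Y0.0
G1 X23.6 Y23.8
G1 X0.0 Y23.8
G1 X0.0 Y0.0
M2 ; end

The solid is a rectangular box, roughly 23.6 × 23.8 mm footprint and 7.3 mm tall. Slicing at Δz = 1.0 mm — 7 equal slices spanning the solid's height, so layer i sits at z = i·h/7 — gives 7 non-empty perimeters. Each is a 4-segment closed polygon; G0 lifts to the layer z and rapids to the start vertex, then G1 traces the edges.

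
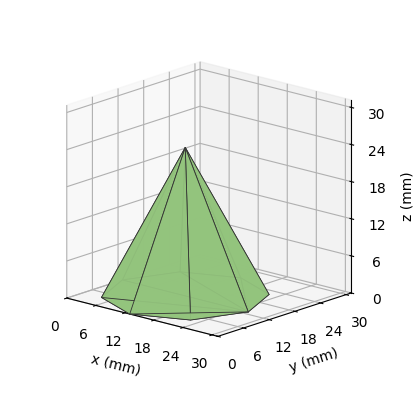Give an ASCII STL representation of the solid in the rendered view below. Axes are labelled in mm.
Reading the render: the shape is a regular 8-sided pyramid, base circumscribed radius ≈ 13 mm, apex at z ≈ 24 mm (dimensions read to the nearest mm from the axis ticks). For the STL, each face is triangulated and given an outward normal.

solid part
  facet normal 0.0000 0.0000 -1.0000
    outer loop
      vertex 13.000 26.000 0.000
      vertex 22.192 22.192 0.000
      vertex 26.000 13.000 0.000
    endloop
  endfacet
  facet normal 0.0000 0.0000 -1.0000
    outer loop
      vertex 3.808 22.192 0.000
      vertex 13.000 26.000 0.000
      vertex 26.000 13.000 0.000
    endloop
  endfacet
  facet normal 0.0000 0.0000 -1.0000
    outer loop
      vertex 0.000 13.000 0.000
      vertex 3.808 22.192 0.000
      vertex 26.000 13.000 0.000
    endloop
  endfacet
  facet normal 0.0000 0.0000 -1.0000
    outer loop
      vertex 3.808 3.808 0.000
      vertex 0.000 13.000 0.000
      vertex 26.000 13.000 0.000
    endloop
  endfacet
  facet normal 0.0000 0.0000 -1.0000
    outer loop
      vertex 13.000 0.000 0.000
      vertex 3.808 3.808 0.000
      vertex 26.000 13.000 0.000
    endloop
  endfacet
  facet normal 0.0000 0.0000 -1.0000
    outer loop
      vertex 22.192 3.808 0.000
      vertex 13.000 0.000 0.000
      vertex 26.000 13.000 0.000
    endloop
  endfacet
  facet normal 0.8262 0.3423 0.4475
    outer loop
      vertex 26.000 13.000 0.000
      vertex 22.192 22.192 0.000
      vertex 13.000 13.000 24.000
    endloop
  endfacet
  facet normal 0.3423 0.8262 0.4475
    outer loop
      vertex 22.192 22.192 0.000
      vertex 13.000 26.000 0.000
      vertex 13.000 13.000 24.000
    endloop
  endfacet
  facet normal -0.3423 0.8262 0.4475
    outer loop
      vertex 13.000 26.000 0.000
      vertex 3.808 22.192 0.000
      vertex 13.000 13.000 24.000
    endloop
  endfacet
  facet normal -0.8262 0.3423 0.4475
    outer loop
      vertex 3.808 22.192 0.000
      vertex 0.000 13.000 0.000
      vertex 13.000 13.000 24.000
    endloop
  endfacet
  facet normal -0.8262 -0.3423 0.4475
    outer loop
      vertex 0.000 13.000 0.000
      vertex 3.808 3.808 0.000
      vertex 13.000 13.000 24.000
    endloop
  endfacet
  facet normal -0.3423 -0.8262 0.4475
    outer loop
      vertex 3.808 3.808 0.000
      vertex 13.000 0.000 0.000
      vertex 13.000 13.000 24.000
    endloop
  endfacet
  facet normal 0.3423 -0.8262 0.4475
    outer loop
      vertex 13.000 0.000 0.000
      vertex 22.192 3.808 0.000
      vertex 13.000 13.000 24.000
    endloop
  endfacet
  facet normal 0.8262 -0.3423 0.4475
    outer loop
      vertex 22.192 3.808 0.000
      vertex 26.000 13.000 0.000
      vertex 13.000 13.000 24.000
    endloop
  endfacet
endsolid part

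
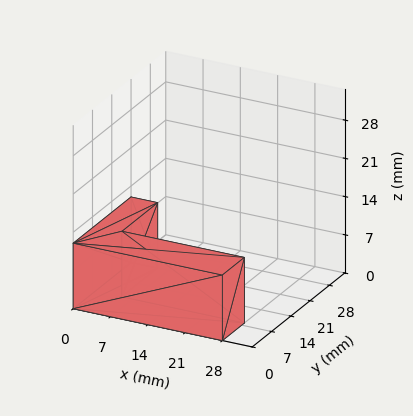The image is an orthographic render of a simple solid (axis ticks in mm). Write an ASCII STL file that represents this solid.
Reading the render: the shape is an L-shaped prism: outer 28 × 21 mm, arm thicknesses ≈ 8 mm (horizontal) and 5 mm (vertical), extruded 12 mm in z (dimensions read to the nearest mm from the axis ticks). For the STL, each face is triangulated and given an outward normal.

solid part
  facet normal 0.0000 0.0000 -1.0000
    outer loop
      vertex 28.000 8.000 0.000
      vertex 28.000 0.000 0.000
      vertex 0.000 0.000 0.000
    endloop
  endfacet
  facet normal 0.0000 0.0000 -1.0000
    outer loop
      vertex 5.000 8.000 0.000
      vertex 28.000 8.000 0.000
      vertex 0.000 0.000 0.000
    endloop
  endfacet
  facet normal 0.0000 0.0000 -1.0000
    outer loop
      vertex 5.000 21.000 0.000
      vertex 5.000 8.000 0.000
      vertex 0.000 0.000 0.000
    endloop
  endfacet
  facet normal 0.0000 0.0000 -1.0000
    outer loop
      vertex 0.000 21.000 0.000
      vertex 5.000 21.000 0.000
      vertex 0.000 0.000 0.000
    endloop
  endfacet
  facet normal 0.0000 0.0000 1.0000
    outer loop
      vertex 0.000 0.000 12.000
      vertex 28.000 0.000 12.000
      vertex 28.000 8.000 12.000
    endloop
  endfacet
  facet normal 0.0000 0.0000 1.0000
    outer loop
      vertex 0.000 0.000 12.000
      vertex 28.000 8.000 12.000
      vertex 5.000 8.000 12.000
    endloop
  endfacet
  facet normal 0.0000 0.0000 1.0000
    outer loop
      vertex 0.000 0.000 12.000
      vertex 5.000 8.000 12.000
      vertex 5.000 21.000 12.000
    endloop
  endfacet
  facet normal 0.0000 0.0000 1.0000
    outer loop
      vertex 0.000 0.000 12.000
      vertex 5.000 21.000 12.000
      vertex 0.000 21.000 12.000
    endloop
  endfacet
  facet normal 0.0000 -1.0000 0.0000
    outer loop
      vertex 0.000 0.000 0.000
      vertex 28.000 0.000 0.000
      vertex 28.000 0.000 12.000
    endloop
  endfacet
  facet normal 0.0000 -1.0000 0.0000
    outer loop
      vertex 0.000 0.000 0.000
      vertex 28.000 0.000 12.000
      vertex 0.000 0.000 12.000
    endloop
  endfacet
  facet normal 1.0000 0.0000 0.0000
    outer loop
      vertex 28.000 0.000 0.000
      vertex 28.000 8.000 0.000
      vertex 28.000 8.000 12.000
    endloop
  endfacet
  facet normal 1.0000 0.0000 0.0000
    outer loop
      vertex 28.000 0.000 0.000
      vertex 28.000 8.000 12.000
      vertex 28.000 0.000 12.000
    endloop
  endfacet
  facet normal 0.0000 1.0000 0.0000
    outer loop
      vertex 28.000 8.000 0.000
      vertex 5.000 8.000 0.000
      vertex 5.000 8.000 12.000
    endloop
  endfacet
  facet normal 0.0000 1.0000 0.0000
    outer loop
      vertex 28.000 8.000 0.000
      vertex 5.000 8.000 12.000
      vertex 28.000 8.000 12.000
    endloop
  endfacet
  facet normal 1.0000 0.0000 0.0000
    outer loop
      vertex 5.000 8.000 0.000
      vertex 5.000 21.000 0.000
      vertex 5.000 21.000 12.000
    endloop
  endfacet
  facet normal 1.0000 0.0000 0.0000
    outer loop
      vertex 5.000 8.000 0.000
      vertex 5.000 21.000 12.000
      vertex 5.000 8.000 12.000
    endloop
  endfacet
  facet normal 0.0000 1.0000 0.0000
    outer loop
      vertex 5.000 21.000 0.000
      vertex 0.000 21.000 0.000
      vertex 0.000 21.000 12.000
    endloop
  endfacet
  facet normal 0.0000 1.0000 0.0000
    outer loop
      vertex 5.000 21.000 0.000
      vertex 0.000 21.000 12.000
      vertex 5.000 21.000 12.000
    endloop
  endfacet
  facet normal -1.0000 0.0000 0.0000
    outer loop
      vertex 0.000 21.000 0.000
      vertex 0.000 0.000 0.000
      vertex 0.000 0.000 12.000
    endloop
  endfacet
  facet normal -1.0000 0.0000 0.0000
    outer loop
      vertex 0.000 21.000 0.000
      vertex 0.000 0.000 12.000
      vertex 0.000 21.000 12.000
    endloop
  endfacet
endsolid part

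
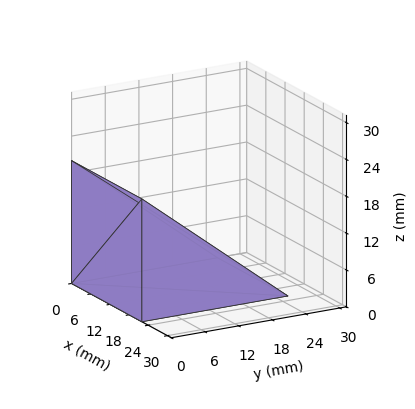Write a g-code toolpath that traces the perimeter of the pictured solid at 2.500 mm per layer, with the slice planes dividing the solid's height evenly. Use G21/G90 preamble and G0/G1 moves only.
Reading the render: the shape is a wedge (ramp): 22 × 26 mm base, rising to 20 mm along the y=0 edge and sloping linearly to z=0 at y=26 (dimensions read to the nearest mm from the axis ticks). For the g-code, the solid's height is divided into equal slices at the stated Δz and each level perimeter traced with G1 moves after a G0 lift.

; perimeter-only toolpath
G21 ; units = mm
G90 ; absolute positioning
G28 ; home
; layer 1
G0 Z2.500
G0 X0.000 Y0.000
G1 X22.000 Y0.000
G1 X22.000 Y22.750
G1 X0.000 Y22.750
G1 X0.000 Y0.000
; layer 2
G0 Z5.000
G0 X0.000 Y0.000
G1 X22.000 Y0.000
G1 X22.000 Y19.500
G1 X0.000 Y19.500
G1 X0.000 Y0.000
; layer 3
G0 Z7.500
G0 X0.000 Y0.000
G1 X22.000 Y0.000
G1 X22.000 Y16.250
G1 X0.000 Y16.250
G1 X0.000 Y0.000
; layer 4
G0 Z10.000
G0 X0.000 Y0.000
G1 X22.000 Y0.000
G1 X22.000 Y13.000
G1 X0.000 Y13.000
G1 X0.000 Y0.000
; layer 5
G0 Z12.500
G0 X0.000 Y0.000
G1 X22.000 Y0.000
G1 X22.000 Y9.750
G1 X0.000 Y9.750
G1 X0.000 Y0.000
; layer 6
G0 Z15.000
G0 X0.000 Y0.000
G1 X22.000 Y0.000
G1 X22.000 Y6.500
G1 X0.000 Y6.500
G1 X0.000 Y0.000
; layer 7
G0 Z17.500
G0 X0.000 Y0.000
G1 X22.000 Y0.000
G1 X22.000 Y3.250
G1 X0.000 Y3.250
G1 X0.000 Y0.000
M2 ; end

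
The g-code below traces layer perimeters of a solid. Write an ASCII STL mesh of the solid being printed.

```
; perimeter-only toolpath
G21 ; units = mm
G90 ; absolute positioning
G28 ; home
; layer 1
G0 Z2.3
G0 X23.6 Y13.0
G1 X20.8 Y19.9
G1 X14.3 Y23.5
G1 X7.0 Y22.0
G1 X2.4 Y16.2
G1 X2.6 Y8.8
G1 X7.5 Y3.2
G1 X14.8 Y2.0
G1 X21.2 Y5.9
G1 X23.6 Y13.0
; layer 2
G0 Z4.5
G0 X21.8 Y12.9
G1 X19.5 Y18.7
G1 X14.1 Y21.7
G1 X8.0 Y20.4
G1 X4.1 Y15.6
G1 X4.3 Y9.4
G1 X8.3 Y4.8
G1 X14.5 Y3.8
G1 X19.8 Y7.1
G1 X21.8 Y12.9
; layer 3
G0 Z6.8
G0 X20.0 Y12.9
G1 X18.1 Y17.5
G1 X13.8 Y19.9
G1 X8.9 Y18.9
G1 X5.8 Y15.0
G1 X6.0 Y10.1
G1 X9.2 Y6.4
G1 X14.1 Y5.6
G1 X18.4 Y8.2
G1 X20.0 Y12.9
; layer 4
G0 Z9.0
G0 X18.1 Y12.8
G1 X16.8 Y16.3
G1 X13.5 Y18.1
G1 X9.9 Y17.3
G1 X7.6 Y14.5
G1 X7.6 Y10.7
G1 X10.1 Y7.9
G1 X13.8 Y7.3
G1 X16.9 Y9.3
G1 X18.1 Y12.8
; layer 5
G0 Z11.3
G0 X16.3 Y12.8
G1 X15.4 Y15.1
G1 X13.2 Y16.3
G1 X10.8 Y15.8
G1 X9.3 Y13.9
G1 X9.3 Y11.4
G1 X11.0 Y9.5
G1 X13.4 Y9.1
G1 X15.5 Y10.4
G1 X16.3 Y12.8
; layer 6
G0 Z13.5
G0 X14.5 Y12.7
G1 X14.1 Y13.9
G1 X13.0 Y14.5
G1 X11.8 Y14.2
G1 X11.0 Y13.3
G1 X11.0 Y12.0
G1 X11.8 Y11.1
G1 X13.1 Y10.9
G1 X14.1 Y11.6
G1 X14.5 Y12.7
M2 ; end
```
solid part
  facet normal 0.0000 0.0000 -1.0000
    outer loop
      vertex 14.6 25.3 0.0
      vertex 22.2 21.1 0.0
      vertex 25.4 13.0 0.0
    endloop
  endfacet
  facet normal 0.0000 0.0000 -1.0000
    outer loop
      vertex 6.1 23.5 0.0
      vertex 14.6 25.3 0.0
      vertex 25.4 13.0 0.0
    endloop
  endfacet
  facet normal 0.0000 0.0000 -1.0000
    outer loop
      vertex 0.7 16.8 0.0
      vertex 6.1 23.5 0.0
      vertex 25.4 13.0 0.0
    endloop
  endfacet
  facet normal 0.0000 0.0000 -1.0000
    outer loop
      vertex 0.9 8.1 0.0
      vertex 0.7 16.8 0.0
      vertex 25.4 13.0 0.0
    endloop
  endfacet
  facet normal 0.0000 0.0000 -1.0000
    outer loop
      vertex 6.6 1.6 0.0
      vertex 0.9 8.1 0.0
      vertex 25.4 13.0 0.0
    endloop
  endfacet
  facet normal 0.0000 0.0000 -1.0000
    outer loop
      vertex 15.2 0.2 0.0
      vertex 6.6 1.6 0.0
      vertex 25.4 13.0 0.0
    endloop
  endfacet
  facet normal 0.0000 0.0000 -1.0000
    outer loop
      vertex 22.6 4.8 0.0
      vertex 15.2 0.2 0.0
      vertex 25.4 13.0 0.0
    endloop
  endfacet
  facet normal 0.7424 0.2933 0.6023
    outer loop
      vertex 25.4 13.0 0.0
      vertex 22.2 21.1 0.0
      vertex 12.7 12.7 15.8
    endloop
  endfacet
  facet normal 0.3858 0.6981 0.6031
    outer loop
      vertex 22.2 21.1 0.0
      vertex 14.6 25.3 0.0
      vertex 12.7 12.7 15.8
    endloop
  endfacet
  facet normal -0.1653 0.7807 0.6027
    outer loop
      vertex 14.6 25.3 0.0
      vertex 6.1 23.5 0.0
      vertex 12.7 12.7 15.8
    endloop
  endfacet
  facet normal -0.6216 0.5010 0.6021
    outer loop
      vertex 6.1 23.5 0.0
      vertex 0.7 16.8 0.0
      vertex 12.7 12.7 15.8
    endloop
  endfacet
  facet normal -0.7985 -0.0184 0.6017
    outer loop
      vertex 0.7 16.8 0.0
      vertex 0.9 8.1 0.0
      vertex 12.7 12.7 15.8
    endloop
  endfacet
  facet normal -0.6005 -0.5266 0.6018
    outer loop
      vertex 0.9 8.1 0.0
      vertex 6.6 1.6 0.0
      vertex 12.7 12.7 15.8
    endloop
  endfacet
  facet normal -0.1282 -0.7875 0.6028
    outer loop
      vertex 6.6 1.6 0.0
      vertex 15.2 0.2 0.0
      vertex 12.7 12.7 15.8
    endloop
  endfacet
  facet normal 0.4212 -0.6777 0.6028
    outer loop
      vertex 15.2 0.2 0.0
      vertex 22.6 4.8 0.0
      vertex 12.7 12.7 15.8
    endloop
  endfacet
  facet normal 0.7554 -0.2580 0.6023
    outer loop
      vertex 22.6 4.8 0.0
      vertex 25.4 13.0 0.0
      vertex 12.7 12.7 15.8
    endloop
  endfacet
endsolid part

The G0 Z moves step by Δz≈2.3 mm. The G1 loops shrink linearly with z, so the solid tapers from its base footprint up to z≈15.8. Closing with a flat bottom cap and the tapered top and triangulating gives 16 facets — a regular 9-sided pyramid, base circumscribed radius ≈ 12.7 mm, apex at z ≈ 15.8 mm.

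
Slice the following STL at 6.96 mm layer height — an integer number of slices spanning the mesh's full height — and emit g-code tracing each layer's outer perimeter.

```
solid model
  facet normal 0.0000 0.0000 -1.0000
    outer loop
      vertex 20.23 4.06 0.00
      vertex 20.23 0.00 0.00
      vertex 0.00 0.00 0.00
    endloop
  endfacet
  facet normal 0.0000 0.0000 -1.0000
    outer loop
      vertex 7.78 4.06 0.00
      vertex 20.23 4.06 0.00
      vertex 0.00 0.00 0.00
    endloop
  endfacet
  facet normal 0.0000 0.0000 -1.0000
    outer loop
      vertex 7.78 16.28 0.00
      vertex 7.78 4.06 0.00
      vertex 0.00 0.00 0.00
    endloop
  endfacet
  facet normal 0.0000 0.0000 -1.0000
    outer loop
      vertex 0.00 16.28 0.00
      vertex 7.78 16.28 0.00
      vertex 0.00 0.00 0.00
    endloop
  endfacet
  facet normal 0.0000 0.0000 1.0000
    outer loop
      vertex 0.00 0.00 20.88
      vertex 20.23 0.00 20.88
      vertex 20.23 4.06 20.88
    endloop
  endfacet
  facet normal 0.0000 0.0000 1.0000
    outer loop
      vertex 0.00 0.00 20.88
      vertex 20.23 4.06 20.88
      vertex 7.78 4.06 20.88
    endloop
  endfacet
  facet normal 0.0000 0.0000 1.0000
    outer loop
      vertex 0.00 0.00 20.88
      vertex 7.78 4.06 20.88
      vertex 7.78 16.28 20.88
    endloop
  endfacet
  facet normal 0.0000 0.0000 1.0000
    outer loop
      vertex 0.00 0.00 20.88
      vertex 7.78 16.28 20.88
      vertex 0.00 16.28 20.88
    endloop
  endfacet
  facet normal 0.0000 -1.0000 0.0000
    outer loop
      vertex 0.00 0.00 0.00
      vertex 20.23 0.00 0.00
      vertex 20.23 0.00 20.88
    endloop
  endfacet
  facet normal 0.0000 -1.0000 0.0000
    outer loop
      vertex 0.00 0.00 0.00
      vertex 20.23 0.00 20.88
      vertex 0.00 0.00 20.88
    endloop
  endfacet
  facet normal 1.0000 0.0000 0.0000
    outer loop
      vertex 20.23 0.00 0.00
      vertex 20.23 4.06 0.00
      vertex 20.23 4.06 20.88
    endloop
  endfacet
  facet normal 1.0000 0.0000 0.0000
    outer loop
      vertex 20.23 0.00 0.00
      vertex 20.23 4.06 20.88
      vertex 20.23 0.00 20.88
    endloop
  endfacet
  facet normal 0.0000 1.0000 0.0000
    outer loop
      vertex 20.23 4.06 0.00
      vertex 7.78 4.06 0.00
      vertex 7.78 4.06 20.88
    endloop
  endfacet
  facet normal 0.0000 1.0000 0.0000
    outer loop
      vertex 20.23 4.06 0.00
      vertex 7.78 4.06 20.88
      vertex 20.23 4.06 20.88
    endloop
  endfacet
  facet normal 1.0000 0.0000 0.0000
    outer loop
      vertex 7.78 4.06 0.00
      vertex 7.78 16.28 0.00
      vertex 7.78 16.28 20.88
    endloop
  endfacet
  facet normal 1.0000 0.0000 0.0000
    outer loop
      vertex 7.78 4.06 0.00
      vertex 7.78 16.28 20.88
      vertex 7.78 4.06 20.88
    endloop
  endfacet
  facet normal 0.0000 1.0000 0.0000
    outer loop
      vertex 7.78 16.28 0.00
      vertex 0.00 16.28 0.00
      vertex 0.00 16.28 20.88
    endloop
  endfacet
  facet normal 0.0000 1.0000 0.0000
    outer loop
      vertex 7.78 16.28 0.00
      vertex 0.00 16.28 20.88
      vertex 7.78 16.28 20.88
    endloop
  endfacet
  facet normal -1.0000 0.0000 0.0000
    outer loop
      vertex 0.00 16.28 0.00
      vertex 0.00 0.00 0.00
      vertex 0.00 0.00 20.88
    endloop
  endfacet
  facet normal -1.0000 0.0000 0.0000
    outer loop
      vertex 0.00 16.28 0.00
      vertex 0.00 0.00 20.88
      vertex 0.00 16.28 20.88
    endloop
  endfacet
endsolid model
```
; perimeter-only toolpath
G21 ; units = mm
G90 ; absolute positioning
G28 ; home
; layer 1
G0 Z6.96
G0 X0.00 Y0.00
G1 X20.23 Y0.00
G1 X20.23 Y4.06
G1 X7.78 Y4.06
G1 X7.78 Y16.28
G1 X0.00 Y16.28
G1 X0.00 Y0.00
; layer 2
G0 Z13.92
G0 X0.00 Y0.00
G1 X20.23 Y0.00
G1 X20.23 Y4.06
G1 X7.78 Y4.06
G1 X7.78 Y16.28
G1 X0.00 Y16.28
G1 X0.00 Y0.00
; layer 3
G0 Z20.88
G0 X0.00 Y0.00
G1 X20.23 Y0.00
G1 X20.23 Y4.06
G1 X7.78 Y4.06
G1 X7.78 Y16.28
G1 X0.00 Y16.28
G1 X0.00 Y0.00
M2 ; end

The solid is an L-shaped prism: outer 20.2 × 16.3 mm, arm thicknesses ≈ 4.06 mm (horizontal) and 7.78 mm (vertical), extruded 20.9 mm in z. Slicing at Δz = 6.96 mm — 3 equal slices spanning the solid's height, so layer i sits at z = i·h/3 — gives 3 non-empty perimeters. Each is a 6-segment closed polygon; G0 lifts to the layer z and rapids to the start vertex, then G1 traces the edges.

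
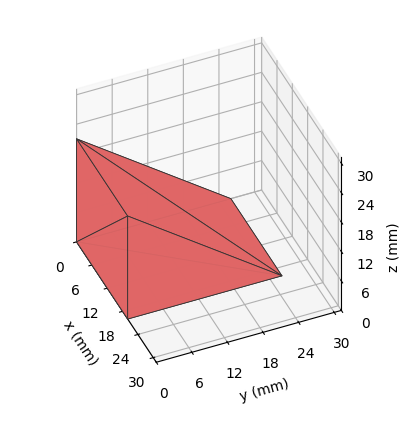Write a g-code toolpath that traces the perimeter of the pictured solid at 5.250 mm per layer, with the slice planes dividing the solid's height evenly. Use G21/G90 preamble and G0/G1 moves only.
Reading the render: the shape is a wedge (ramp): 20 × 26 mm base, rising to 21 mm along the y=0 edge and sloping linearly to z=0 at y=26 (dimensions read to the nearest mm from the axis ticks). For the g-code, the solid's height is divided into equal slices at the stated Δz and each level perimeter traced with G1 moves after a G0 lift.

; perimeter-only toolpath
G21 ; units = mm
G90 ; absolute positioning
G28 ; home
; layer 1
G0 Z5.250
G0 X0.000 Y0.000
G1 X20.000 Y0.000
G1 X20.000 Y19.500
G1 X0.000 Y19.500
G1 X0.000 Y0.000
; layer 2
G0 Z10.500
G0 X0.000 Y0.000
G1 X20.000 Y0.000
G1 X20.000 Y13.000
G1 X0.000 Y13.000
G1 X0.000 Y0.000
; layer 3
G0 Z15.750
G0 X0.000 Y0.000
G1 X20.000 Y0.000
G1 X20.000 Y6.500
G1 X0.000 Y6.500
G1 X0.000 Y0.000
M2 ; end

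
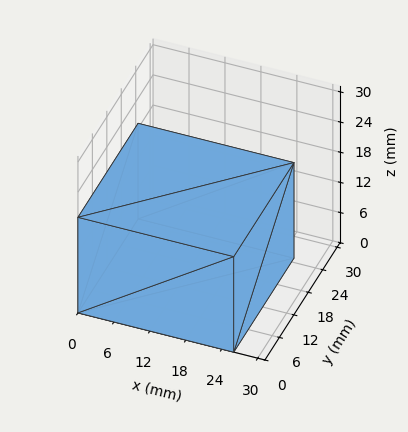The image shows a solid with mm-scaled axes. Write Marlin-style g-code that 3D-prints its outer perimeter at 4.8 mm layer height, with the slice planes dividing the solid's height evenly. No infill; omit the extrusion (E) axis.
Reading the render: the shape is a rectangular box, roughly 26 × 25 mm footprint and 19 mm tall (dimensions read to the nearest mm from the axis ticks). For the g-code, the solid's height is divided into equal slices at the stated Δz and each level perimeter traced with G1 moves after a G0 lift.

; perimeter-only toolpath
G21 ; units = mm
G90 ; absolute positioning
G28 ; home
; layer 1
G0 Z4.8
G0 X0.0 Y0.0
G1 X26.0 Y0.0
G1 X26.0 Y25.0
G1 X0.0 Y25.0
G1 X0.0 Y0.0
; layer 2
G0 Z9.5
G0 X0.0 Y0.0
G1 X26.0 Y0.0
G1 X26.0 Y25.0
G1 X0.0 Y25.0
G1 X0.0 Y0.0
; layer 3
G0 Z14.2
G0 X0.0 Y0.0
G1 X26.0 Y0.0
G1 X26.0 Y25.0
G1 X0.0 Y25.0
G1 X0.0 Y0.0
; layer 4
G0 Z19.0
G0 X0.0 Y0.0
G1 X26.0 Y0.0
G1 X26.0 Y25.0
G1 X0.0 Y25.0
G1 X0.0 Y0.0
M2 ; end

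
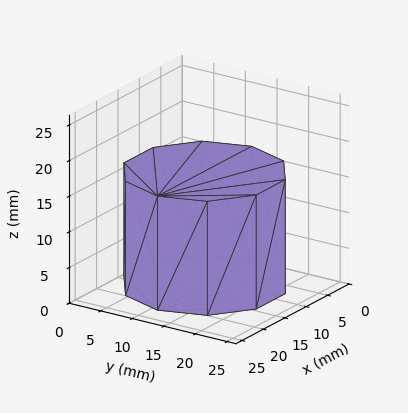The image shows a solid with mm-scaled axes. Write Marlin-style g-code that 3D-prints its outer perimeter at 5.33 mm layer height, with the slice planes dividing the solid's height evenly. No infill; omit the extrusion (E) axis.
Reading the render: the shape is a regular 10-sided prism (a cylinder approximated with 10 flat sides), circumscribed radius ≈ 11 mm, height ≈ 16 mm (dimensions read to the nearest mm from the axis ticks). For the g-code, the solid's height is divided into equal slices at the stated Δz and each level perimeter traced with G1 moves after a G0 lift.

; perimeter-only toolpath
G21 ; units = mm
G90 ; absolute positioning
G28 ; home
; layer 1
G0 Z5.33
G0 X22.00 Y11.00
G1 X19.90 Y17.47
G1 X14.40 Y21.46
G1 X7.60 Y21.46
G1 X2.10 Y17.47
G1 X0.00 Y11.00
G1 X2.10 Y4.53
G1 X7.60 Y0.54
G1 X14.40 Y0.54
G1 X19.90 Y4.53
G1 X22.00 Y11.00
; layer 2
G0 Z10.67
G0 X22.00 Y11.00
G1 X19.90 Y17.47
G1 X14.40 Y21.46
G1 X7.60 Y21.46
G1 X2.10 Y17.47
G1 X0.00 Y11.00
G1 X2.10 Y4.53
G1 X7.60 Y0.54
G1 X14.40 Y0.54
G1 X19.90 Y4.53
G1 X22.00 Y11.00
; layer 3
G0 Z16.00
G0 X22.00 Y11.00
G1 X19.90 Y17.47
G1 X14.40 Y21.46
G1 X7.60 Y21.46
G1 X2.10 Y17.47
G1 X0.00 Y11.00
G1 X2.10 Y4.53
G1 X7.60 Y0.54
G1 X14.40 Y0.54
G1 X19.90 Y4.53
G1 X22.00 Y11.00
M2 ; end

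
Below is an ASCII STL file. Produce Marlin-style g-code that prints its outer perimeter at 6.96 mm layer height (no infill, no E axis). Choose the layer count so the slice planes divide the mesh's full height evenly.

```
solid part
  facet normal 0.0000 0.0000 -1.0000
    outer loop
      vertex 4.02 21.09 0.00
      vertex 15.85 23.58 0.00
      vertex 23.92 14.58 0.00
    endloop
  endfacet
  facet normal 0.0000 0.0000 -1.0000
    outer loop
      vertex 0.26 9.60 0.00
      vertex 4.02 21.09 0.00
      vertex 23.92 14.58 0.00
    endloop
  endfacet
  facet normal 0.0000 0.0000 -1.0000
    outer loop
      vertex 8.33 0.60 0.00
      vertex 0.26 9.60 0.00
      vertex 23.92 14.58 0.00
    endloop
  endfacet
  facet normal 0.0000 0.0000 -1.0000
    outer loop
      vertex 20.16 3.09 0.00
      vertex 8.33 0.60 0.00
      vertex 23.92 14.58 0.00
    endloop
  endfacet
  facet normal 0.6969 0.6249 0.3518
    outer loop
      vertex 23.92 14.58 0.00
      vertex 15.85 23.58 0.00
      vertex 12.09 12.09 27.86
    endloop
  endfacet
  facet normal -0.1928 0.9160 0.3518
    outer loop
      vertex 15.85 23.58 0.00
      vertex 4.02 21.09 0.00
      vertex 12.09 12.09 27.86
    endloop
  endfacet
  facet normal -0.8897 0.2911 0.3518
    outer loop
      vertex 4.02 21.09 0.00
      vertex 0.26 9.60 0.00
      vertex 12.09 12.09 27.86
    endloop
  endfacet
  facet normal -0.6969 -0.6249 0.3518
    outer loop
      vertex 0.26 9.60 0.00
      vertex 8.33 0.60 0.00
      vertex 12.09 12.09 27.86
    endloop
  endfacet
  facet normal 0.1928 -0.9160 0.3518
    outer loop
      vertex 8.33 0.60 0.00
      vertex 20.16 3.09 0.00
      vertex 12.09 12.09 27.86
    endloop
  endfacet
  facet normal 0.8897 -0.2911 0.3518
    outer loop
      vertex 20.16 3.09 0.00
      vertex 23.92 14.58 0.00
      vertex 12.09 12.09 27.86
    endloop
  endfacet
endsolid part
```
; perimeter-only toolpath
G21 ; units = mm
G90 ; absolute positioning
G28 ; home
; layer 1
G0 Z6.96
G0 X20.96 Y13.96
G1 X14.91 Y20.71
G1 X6.04 Y18.84
G1 X3.22 Y10.22
G1 X9.27 Y3.47
G1 X18.14 Y5.34
G1 X20.96 Y13.96
; layer 2
G0 Z13.93
G0 X18.01 Y13.34
G1 X13.97 Y17.84
G1 X8.05 Y16.59
G1 X6.17 Y10.84
G1 X10.21 Y6.34
G1 X16.12 Y7.59
G1 X18.01 Y13.34
; layer 3
G0 Z20.89
G0 X15.05 Y12.71
G1 X13.03 Y14.96
G1 X10.07 Y14.34
G1 X9.13 Y11.47
G1 X11.15 Y9.22
G1 X14.11 Y9.84
G1 X15.05 Y12.71
M2 ; end

The solid is a regular 6-sided pyramid, base circumscribed radius ≈ 12.1 mm, apex at z ≈ 27.9 mm. Slicing at Δz = 6.96 mm — 4 equal slices spanning the solid's height, so layer i sits at z = i·h/4 — gives 3 non-empty perimeters. Each is a 6-segment closed polygon; G0 lifts to the layer z and rapids to the start vertex, then G1 traces the edges. The cross-section shrinks linearly with z (the slice at the apex is degenerate and omitted).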